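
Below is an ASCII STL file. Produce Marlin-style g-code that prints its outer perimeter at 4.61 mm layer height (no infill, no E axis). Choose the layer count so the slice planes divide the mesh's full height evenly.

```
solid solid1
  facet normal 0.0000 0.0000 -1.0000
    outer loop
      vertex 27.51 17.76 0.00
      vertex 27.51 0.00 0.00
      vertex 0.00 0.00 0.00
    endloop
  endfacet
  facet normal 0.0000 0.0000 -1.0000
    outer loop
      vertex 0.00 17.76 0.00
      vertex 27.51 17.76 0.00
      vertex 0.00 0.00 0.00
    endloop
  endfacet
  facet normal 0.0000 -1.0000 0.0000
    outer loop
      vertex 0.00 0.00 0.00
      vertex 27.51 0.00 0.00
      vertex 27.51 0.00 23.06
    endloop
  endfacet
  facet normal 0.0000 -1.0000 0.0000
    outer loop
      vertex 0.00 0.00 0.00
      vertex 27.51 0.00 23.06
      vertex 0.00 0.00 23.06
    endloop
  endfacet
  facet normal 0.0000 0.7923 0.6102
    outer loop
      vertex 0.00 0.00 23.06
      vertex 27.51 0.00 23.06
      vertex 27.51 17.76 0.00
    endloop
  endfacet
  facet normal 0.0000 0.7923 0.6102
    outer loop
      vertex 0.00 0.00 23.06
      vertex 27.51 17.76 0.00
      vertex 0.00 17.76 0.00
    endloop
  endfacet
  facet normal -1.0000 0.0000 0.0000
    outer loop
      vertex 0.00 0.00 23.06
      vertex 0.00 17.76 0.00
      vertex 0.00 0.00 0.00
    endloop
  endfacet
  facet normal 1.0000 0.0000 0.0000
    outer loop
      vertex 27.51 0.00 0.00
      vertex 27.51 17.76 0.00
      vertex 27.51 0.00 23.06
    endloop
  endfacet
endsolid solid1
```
; perimeter-only toolpath
G21 ; units = mm
G90 ; absolute positioning
G28 ; home
; layer 1
G0 Z4.61
G0 X0.00 Y0.00
G1 X27.51 Y0.00
G1 X27.51 Y14.21
G1 X0.00 Y14.21
G1 X0.00 Y0.00
; layer 2
G0 Z9.22
G0 X0.00 Y0.00
G1 X27.51 Y0.00
G1 X27.51 Y10.66
G1 X0.00 Y10.66
G1 X0.00 Y0.00
; layer 3
G0 Z13.84
G0 X0.00 Y0.00
G1 X27.51 Y0.00
G1 X27.51 Y7.10
G1 X0.00 Y7.10
G1 X0.00 Y0.00
; layer 4
G0 Z18.45
G0 X0.00 Y0.00
G1 X27.51 Y0.00
G1 X27.51 Y3.55
G1 X0.00 Y3.55
G1 X0.00 Y0.00
M2 ; end

The solid is a wedge (ramp): 27.5 × 17.8 mm base, rising to 23.1 mm along the y=0 edge and sloping linearly to z=0 at y=17.8. Slicing at Δz = 4.61 mm — 5 equal slices spanning the solid's height, so layer i sits at z = i·h/5 — gives 4 non-empty perimeters. Each is a 4-segment closed polygon; G0 lifts to the layer z and rapids to the start vertex, then G1 traces the edges. The cross-section shrinks linearly with z (the slice at the apex is degenerate and omitted).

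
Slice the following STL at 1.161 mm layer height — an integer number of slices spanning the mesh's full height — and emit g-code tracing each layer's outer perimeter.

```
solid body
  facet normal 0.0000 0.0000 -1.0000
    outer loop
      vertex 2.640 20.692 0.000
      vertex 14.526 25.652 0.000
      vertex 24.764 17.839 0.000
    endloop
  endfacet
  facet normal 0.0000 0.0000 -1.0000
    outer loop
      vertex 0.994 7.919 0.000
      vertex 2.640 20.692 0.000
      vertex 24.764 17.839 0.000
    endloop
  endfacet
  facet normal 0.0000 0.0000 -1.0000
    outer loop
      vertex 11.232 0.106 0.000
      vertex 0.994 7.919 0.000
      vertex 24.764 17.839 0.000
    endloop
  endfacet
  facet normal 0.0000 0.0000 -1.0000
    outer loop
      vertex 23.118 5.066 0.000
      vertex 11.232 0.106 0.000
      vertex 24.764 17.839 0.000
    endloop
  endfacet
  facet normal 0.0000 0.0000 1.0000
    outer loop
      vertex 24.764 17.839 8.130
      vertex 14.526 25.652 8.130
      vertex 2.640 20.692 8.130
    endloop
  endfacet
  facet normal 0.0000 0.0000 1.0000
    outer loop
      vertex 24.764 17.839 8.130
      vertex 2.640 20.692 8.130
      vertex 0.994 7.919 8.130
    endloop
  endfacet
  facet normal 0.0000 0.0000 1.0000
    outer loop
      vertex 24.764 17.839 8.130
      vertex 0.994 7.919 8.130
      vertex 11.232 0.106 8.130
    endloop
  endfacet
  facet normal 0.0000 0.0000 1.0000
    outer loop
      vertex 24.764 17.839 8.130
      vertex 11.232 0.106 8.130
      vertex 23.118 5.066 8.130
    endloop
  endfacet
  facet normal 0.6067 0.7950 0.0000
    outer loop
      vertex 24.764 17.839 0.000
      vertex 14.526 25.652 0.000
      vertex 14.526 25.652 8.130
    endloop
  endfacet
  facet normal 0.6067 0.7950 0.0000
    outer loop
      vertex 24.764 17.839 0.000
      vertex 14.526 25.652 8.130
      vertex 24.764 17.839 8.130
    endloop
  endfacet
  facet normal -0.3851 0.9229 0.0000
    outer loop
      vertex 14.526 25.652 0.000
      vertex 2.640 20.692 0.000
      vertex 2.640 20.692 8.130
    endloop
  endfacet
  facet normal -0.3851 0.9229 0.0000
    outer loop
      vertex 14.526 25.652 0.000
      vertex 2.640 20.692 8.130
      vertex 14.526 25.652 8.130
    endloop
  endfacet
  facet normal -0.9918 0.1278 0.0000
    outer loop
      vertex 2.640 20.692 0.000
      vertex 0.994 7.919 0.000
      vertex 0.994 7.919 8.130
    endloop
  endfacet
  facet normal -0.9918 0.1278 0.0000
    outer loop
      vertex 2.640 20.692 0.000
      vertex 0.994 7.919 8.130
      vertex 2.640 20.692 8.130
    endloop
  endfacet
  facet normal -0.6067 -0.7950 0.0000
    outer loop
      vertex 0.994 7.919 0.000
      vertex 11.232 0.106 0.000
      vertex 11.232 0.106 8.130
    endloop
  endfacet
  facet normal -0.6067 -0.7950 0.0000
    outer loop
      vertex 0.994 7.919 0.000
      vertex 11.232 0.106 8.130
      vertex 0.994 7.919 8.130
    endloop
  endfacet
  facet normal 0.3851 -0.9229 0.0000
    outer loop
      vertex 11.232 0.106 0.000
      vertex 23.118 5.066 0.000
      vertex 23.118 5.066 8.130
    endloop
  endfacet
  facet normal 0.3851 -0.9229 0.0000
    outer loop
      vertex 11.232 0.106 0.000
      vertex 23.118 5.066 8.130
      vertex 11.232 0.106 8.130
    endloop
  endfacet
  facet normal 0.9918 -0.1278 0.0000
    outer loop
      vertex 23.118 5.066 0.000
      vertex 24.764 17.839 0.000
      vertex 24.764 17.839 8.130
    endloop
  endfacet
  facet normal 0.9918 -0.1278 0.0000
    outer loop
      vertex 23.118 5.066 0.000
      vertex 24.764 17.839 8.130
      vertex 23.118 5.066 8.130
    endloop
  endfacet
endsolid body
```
; perimeter-only toolpath
G21 ; units = mm
G90 ; absolute positioning
G28 ; home
; layer 1
G0 Z1.161
G0 X24.764 Y17.839
G1 X14.526 Y25.652
G1 X2.640 Y20.692
G1 X0.994 Y7.919
G1 X11.232 Y0.106
G1 X23.118 Y5.066
G1 X24.764 Y17.839
; layer 2
G0 Z2.323
G0 X24.764 Y17.839
G1 X14.526 Y25.652
G1 X2.640 Y20.692
G1 X0.994 Y7.919
G1 X11.232 Y0.106
G1 X23.118 Y5.066
G1 X24.764 Y17.839
; layer 3
G0 Z3.484
G0 X24.764 Y17.839
G1 X14.526 Y25.652
G1 X2.640 Y20.692
G1 X0.994 Y7.919
G1 X11.232 Y0.106
G1 X23.118 Y5.066
G1 X24.764 Y17.839
; layer 4
G0 Z4.646
G0 X24.764 Y17.839
G1 X14.526 Y25.652
G1 X2.640 Y20.692
G1 X0.994 Y7.919
G1 X11.232 Y0.106
G1 X23.118 Y5.066
G1 X24.764 Y17.839
; layer 5
G0 Z5.807
G0 X24.764 Y17.839
G1 X14.526 Y25.652
G1 X2.640 Y20.692
G1 X0.994 Y7.919
G1 X11.232 Y0.106
G1 X23.118 Y5.066
G1 X24.764 Y17.839
; layer 6
G0 Z6.969
G0 X24.764 Y17.839
G1 X14.526 Y25.652
G1 X2.640 Y20.692
G1 X0.994 Y7.919
G1 X11.232 Y0.106
G1 X23.118 Y5.066
G1 X24.764 Y17.839
; layer 7
G0 Z8.130
G0 X24.764 Y17.839
G1 X14.526 Y25.652
G1 X2.640 Y20.692
G1 X0.994 Y7.919
G1 X11.232 Y0.106
G1 X23.118 Y5.066
G1 X24.764 Y17.839
M2 ; end

The solid is a regular 6-sided prism (a cylinder approximated with 6 flat sides), circumscribed radius ≈ 12.9 mm, height ≈ 8.13 mm. Slicing at Δz = 1.161 mm — 7 equal slices spanning the solid's height, so layer i sits at z = i·h/7 — gives 7 non-empty perimeters. Each is a 6-segment closed polygon; G0 lifts to the layer z and rapids to the start vertex, then G1 traces the edges.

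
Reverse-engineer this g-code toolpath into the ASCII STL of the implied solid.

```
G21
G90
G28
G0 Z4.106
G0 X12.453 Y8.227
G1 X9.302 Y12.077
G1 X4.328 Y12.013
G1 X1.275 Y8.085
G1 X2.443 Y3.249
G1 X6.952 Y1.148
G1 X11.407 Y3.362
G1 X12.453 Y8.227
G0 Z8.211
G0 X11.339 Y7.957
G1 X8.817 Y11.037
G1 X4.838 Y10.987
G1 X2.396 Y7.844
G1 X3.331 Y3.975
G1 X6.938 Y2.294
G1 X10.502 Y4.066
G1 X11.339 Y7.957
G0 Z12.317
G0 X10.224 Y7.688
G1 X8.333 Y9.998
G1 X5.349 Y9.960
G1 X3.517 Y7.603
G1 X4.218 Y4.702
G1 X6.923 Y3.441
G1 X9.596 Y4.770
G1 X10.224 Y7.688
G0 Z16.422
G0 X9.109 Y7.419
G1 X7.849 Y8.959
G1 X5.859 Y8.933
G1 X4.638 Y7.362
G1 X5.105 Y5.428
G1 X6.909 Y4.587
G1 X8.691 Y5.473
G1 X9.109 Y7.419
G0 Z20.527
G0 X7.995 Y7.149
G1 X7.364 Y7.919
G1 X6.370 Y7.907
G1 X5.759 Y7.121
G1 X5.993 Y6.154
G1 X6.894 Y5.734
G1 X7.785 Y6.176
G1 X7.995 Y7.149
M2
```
solid part
  facet normal 0.0000 0.0000 -1.0000
    outer loop
      vertex 3.817 13.040 0.000
      vertex 9.786 13.116 0.000
      vertex 13.568 8.496 0.000
    endloop
  endfacet
  facet normal 0.0000 0.0000 -1.0000
    outer loop
      vertex 0.154 8.326 0.000
      vertex 3.817 13.040 0.000
      vertex 13.568 8.496 0.000
    endloop
  endfacet
  facet normal 0.0000 0.0000 -1.0000
    outer loop
      vertex 1.556 2.523 0.000
      vertex 0.154 8.326 0.000
      vertex 13.568 8.496 0.000
    endloop
  endfacet
  facet normal 0.0000 0.0000 -1.0000
    outer loop
      vertex 6.967 0.001 0.000
      vertex 1.556 2.523 0.000
      vertex 13.568 8.496 0.000
    endloop
  endfacet
  facet normal 0.0000 0.0000 -1.0000
    outer loop
      vertex 12.313 2.659 0.000
      vertex 6.967 0.001 0.000
      vertex 13.568 8.496 0.000
    endloop
  endfacet
  facet normal 0.7504 0.6143 0.2440
    outer loop
      vertex 13.568 8.496 0.000
      vertex 9.786 13.116 0.000
      vertex 6.880 6.880 24.633
    endloop
  endfacet
  facet normal -0.0123 0.9697 0.2440
    outer loop
      vertex 9.786 13.116 0.000
      vertex 3.817 13.040 0.000
      vertex 6.880 6.880 24.633
    endloop
  endfacet
  facet normal -0.7658 0.5950 0.2440
    outer loop
      vertex 3.817 13.040 0.000
      vertex 0.154 8.326 0.000
      vertex 6.880 6.880 24.633
    endloop
  endfacet
  facet normal -0.9426 -0.2277 0.2440
    outer loop
      vertex 0.154 8.326 0.000
      vertex 1.556 2.523 0.000
      vertex 6.880 6.880 24.633
    endloop
  endfacet
  facet normal -0.4097 -0.8790 0.2440
    outer loop
      vertex 1.556 2.523 0.000
      vertex 6.967 0.001 0.000
      vertex 6.880 6.880 24.633
    endloop
  endfacet
  facet normal 0.4317 -0.8684 0.2440
    outer loop
      vertex 6.967 0.001 0.000
      vertex 12.313 2.659 0.000
      vertex 6.880 6.880 24.633
    endloop
  endfacet
  facet normal 0.9481 -0.2038 0.2440
    outer loop
      vertex 12.313 2.659 0.000
      vertex 13.568 8.496 0.000
      vertex 6.880 6.880 24.633
    endloop
  endfacet
endsolid part

The G0 Z moves step by Δz≈4.106 mm. The G1 loops shrink linearly with z, so the solid tapers from its base footprint up to z≈24.6. Closing with a flat bottom cap and the tapered top and triangulating gives 12 facets — a regular 7-sided pyramid, base circumscribed radius ≈ 6.88 mm, apex at z ≈ 24.6 mm.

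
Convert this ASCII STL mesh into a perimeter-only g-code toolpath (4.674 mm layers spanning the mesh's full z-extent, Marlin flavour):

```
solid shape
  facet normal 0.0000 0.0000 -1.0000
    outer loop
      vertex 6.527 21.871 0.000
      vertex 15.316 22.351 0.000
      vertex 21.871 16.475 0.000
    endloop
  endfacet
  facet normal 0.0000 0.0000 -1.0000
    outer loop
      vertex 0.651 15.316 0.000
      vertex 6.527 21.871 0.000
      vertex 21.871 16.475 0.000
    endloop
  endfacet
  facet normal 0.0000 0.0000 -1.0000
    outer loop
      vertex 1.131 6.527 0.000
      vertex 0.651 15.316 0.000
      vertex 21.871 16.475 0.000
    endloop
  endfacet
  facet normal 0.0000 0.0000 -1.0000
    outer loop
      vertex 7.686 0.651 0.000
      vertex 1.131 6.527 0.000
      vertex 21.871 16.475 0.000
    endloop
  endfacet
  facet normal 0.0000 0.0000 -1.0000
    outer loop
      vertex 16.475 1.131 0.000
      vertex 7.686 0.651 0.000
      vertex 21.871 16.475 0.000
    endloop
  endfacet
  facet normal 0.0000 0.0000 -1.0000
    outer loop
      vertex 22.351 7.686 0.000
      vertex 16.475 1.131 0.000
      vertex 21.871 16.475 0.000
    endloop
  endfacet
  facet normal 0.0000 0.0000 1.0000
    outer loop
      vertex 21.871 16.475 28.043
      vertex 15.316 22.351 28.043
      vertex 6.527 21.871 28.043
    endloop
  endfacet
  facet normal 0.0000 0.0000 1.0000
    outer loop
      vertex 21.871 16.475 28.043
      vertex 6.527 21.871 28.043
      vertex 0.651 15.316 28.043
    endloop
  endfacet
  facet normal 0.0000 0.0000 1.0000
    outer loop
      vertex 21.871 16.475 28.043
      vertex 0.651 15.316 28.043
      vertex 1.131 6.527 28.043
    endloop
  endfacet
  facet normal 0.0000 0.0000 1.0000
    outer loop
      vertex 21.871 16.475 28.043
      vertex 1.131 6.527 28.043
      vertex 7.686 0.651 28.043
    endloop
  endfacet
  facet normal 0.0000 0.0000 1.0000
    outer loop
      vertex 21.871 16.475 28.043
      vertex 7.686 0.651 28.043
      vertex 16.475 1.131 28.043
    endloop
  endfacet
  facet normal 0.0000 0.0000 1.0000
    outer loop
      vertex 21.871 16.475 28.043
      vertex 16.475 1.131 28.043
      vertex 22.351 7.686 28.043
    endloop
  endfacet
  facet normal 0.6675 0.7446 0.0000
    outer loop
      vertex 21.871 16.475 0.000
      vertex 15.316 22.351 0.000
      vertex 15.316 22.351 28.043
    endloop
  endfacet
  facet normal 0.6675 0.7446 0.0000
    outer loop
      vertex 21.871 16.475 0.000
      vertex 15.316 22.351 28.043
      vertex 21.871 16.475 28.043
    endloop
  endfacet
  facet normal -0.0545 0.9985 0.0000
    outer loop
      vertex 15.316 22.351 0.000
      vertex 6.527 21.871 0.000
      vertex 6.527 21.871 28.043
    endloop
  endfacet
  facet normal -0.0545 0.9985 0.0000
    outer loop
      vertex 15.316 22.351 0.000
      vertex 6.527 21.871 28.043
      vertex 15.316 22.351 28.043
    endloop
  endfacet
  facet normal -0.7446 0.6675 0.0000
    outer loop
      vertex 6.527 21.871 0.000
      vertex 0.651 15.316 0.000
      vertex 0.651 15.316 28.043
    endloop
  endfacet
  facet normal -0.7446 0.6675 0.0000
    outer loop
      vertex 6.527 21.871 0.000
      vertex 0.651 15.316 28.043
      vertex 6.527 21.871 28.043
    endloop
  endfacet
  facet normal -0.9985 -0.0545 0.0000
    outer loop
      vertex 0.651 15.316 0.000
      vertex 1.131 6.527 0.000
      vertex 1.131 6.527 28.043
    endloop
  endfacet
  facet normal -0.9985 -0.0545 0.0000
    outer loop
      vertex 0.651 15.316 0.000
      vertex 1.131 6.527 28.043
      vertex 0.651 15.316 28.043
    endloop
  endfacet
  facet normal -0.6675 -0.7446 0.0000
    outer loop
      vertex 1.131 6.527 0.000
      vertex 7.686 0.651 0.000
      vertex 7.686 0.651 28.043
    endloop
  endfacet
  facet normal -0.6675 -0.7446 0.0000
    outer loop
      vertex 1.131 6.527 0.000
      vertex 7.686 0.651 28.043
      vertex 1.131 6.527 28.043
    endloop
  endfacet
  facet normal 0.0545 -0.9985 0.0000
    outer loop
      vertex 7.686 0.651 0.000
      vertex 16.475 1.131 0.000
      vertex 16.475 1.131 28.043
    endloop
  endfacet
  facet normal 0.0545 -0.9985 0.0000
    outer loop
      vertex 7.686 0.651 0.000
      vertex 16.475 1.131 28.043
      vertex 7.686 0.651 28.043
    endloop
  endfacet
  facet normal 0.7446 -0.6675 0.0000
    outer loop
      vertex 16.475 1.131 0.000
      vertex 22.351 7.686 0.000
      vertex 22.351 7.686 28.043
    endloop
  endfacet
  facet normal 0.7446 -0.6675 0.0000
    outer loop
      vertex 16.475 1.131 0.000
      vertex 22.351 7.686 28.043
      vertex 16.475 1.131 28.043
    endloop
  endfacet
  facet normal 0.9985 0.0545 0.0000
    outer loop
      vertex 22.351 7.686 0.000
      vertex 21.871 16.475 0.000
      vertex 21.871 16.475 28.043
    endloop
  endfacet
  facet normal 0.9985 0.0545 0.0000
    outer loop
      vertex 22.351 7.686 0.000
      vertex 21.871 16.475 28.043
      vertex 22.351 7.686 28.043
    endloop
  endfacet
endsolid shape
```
; perimeter-only toolpath
G21 ; units = mm
G90 ; absolute positioning
G28 ; home
; layer 1
G0 Z4.674
G0 X21.871 Y16.475
G1 X15.316 Y22.351
G1 X6.527 Y21.871
G1 X0.651 Y15.316
G1 X1.131 Y6.527
G1 X7.686 Y0.651
G1 X16.475 Y1.131
G1 X22.351 Y7.686
G1 X21.871 Y16.475
; layer 2
G0 Z9.348
G0 X21.871 Y16.475
G1 X15.316 Y22.351
G1 X6.527 Y21.871
G1 X0.651 Y15.316
G1 X1.131 Y6.527
G1 X7.686 Y0.651
G1 X16.475 Y1.131
G1 X22.351 Y7.686
G1 X21.871 Y16.475
; layer 3
G0 Z14.021
G0 X21.871 Y16.475
G1 X15.316 Y22.351
G1 X6.527 Y21.871
G1 X0.651 Y15.316
G1 X1.131 Y6.527
G1 X7.686 Y0.651
G1 X16.475 Y1.131
G1 X22.351 Y7.686
G1 X21.871 Y16.475
; layer 4
G0 Z18.695
G0 X21.871 Y16.475
G1 X15.316 Y22.351
G1 X6.527 Y21.871
G1 X0.651 Y15.316
G1 X1.131 Y6.527
G1 X7.686 Y0.651
G1 X16.475 Y1.131
G1 X22.351 Y7.686
G1 X21.871 Y16.475
; layer 5
G0 Z23.369
G0 X21.871 Y16.475
G1 X15.316 Y22.351
G1 X6.527 Y21.871
G1 X0.651 Y15.316
G1 X1.131 Y6.527
G1 X7.686 Y0.651
G1 X16.475 Y1.131
G1 X22.351 Y7.686
G1 X21.871 Y16.475
; layer 6
G0 Z28.043
G0 X21.871 Y16.475
G1 X15.316 Y22.351
G1 X6.527 Y21.871
G1 X0.651 Y15.316
G1 X1.131 Y6.527
G1 X7.686 Y0.651
G1 X16.475 Y1.131
G1 X22.351 Y7.686
G1 X21.871 Y16.475
M2 ; end

The solid is a regular 8-sided prism (a cylinder approximated with 8 flat sides), circumscribed radius ≈ 11.5 mm, height ≈ 28 mm. Slicing at Δz = 4.674 mm — 6 equal slices spanning the solid's height, so layer i sits at z = i·h/6 — gives 6 non-empty perimeters. Each is a 8-segment closed polygon; G0 lifts to the layer z and rapids to the start vertex, then G1 traces the edges.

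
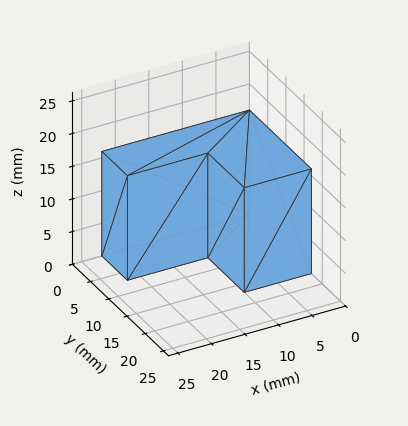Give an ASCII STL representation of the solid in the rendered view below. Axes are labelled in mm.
Reading the render: the shape is an L-shaped prism: outer 22 × 17 mm, arm thicknesses ≈ 7 mm (horizontal) and 10 mm (vertical), extruded 16 mm in z (dimensions read to the nearest mm from the axis ticks). For the STL, each face is triangulated and given an outward normal.

solid part
  facet normal 0.0000 0.0000 -1.0000
    outer loop
      vertex 22.000 7.000 0.000
      vertex 22.000 0.000 0.000
      vertex 0.000 0.000 0.000
    endloop
  endfacet
  facet normal 0.0000 0.0000 -1.0000
    outer loop
      vertex 10.000 7.000 0.000
      vertex 22.000 7.000 0.000
      vertex 0.000 0.000 0.000
    endloop
  endfacet
  facet normal 0.0000 0.0000 -1.0000
    outer loop
      vertex 10.000 17.000 0.000
      vertex 10.000 7.000 0.000
      vertex 0.000 0.000 0.000
    endloop
  endfacet
  facet normal 0.0000 0.0000 -1.0000
    outer loop
      vertex 0.000 17.000 0.000
      vertex 10.000 17.000 0.000
      vertex 0.000 0.000 0.000
    endloop
  endfacet
  facet normal 0.0000 0.0000 1.0000
    outer loop
      vertex 0.000 0.000 16.000
      vertex 22.000 0.000 16.000
      vertex 22.000 7.000 16.000
    endloop
  endfacet
  facet normal 0.0000 0.0000 1.0000
    outer loop
      vertex 0.000 0.000 16.000
      vertex 22.000 7.000 16.000
      vertex 10.000 7.000 16.000
    endloop
  endfacet
  facet normal 0.0000 0.0000 1.0000
    outer loop
      vertex 0.000 0.000 16.000
      vertex 10.000 7.000 16.000
      vertex 10.000 17.000 16.000
    endloop
  endfacet
  facet normal 0.0000 0.0000 1.0000
    outer loop
      vertex 0.000 0.000 16.000
      vertex 10.000 17.000 16.000
      vertex 0.000 17.000 16.000
    endloop
  endfacet
  facet normal 0.0000 -1.0000 0.0000
    outer loop
      vertex 0.000 0.000 0.000
      vertex 22.000 0.000 0.000
      vertex 22.000 0.000 16.000
    endloop
  endfacet
  facet normal 0.0000 -1.0000 0.0000
    outer loop
      vertex 0.000 0.000 0.000
      vertex 22.000 0.000 16.000
      vertex 0.000 0.000 16.000
    endloop
  endfacet
  facet normal 1.0000 0.0000 0.0000
    outer loop
      vertex 22.000 0.000 0.000
      vertex 22.000 7.000 0.000
      vertex 22.000 7.000 16.000
    endloop
  endfacet
  facet normal 1.0000 0.0000 0.0000
    outer loop
      vertex 22.000 0.000 0.000
      vertex 22.000 7.000 16.000
      vertex 22.000 0.000 16.000
    endloop
  endfacet
  facet normal 0.0000 1.0000 0.0000
    outer loop
      vertex 22.000 7.000 0.000
      vertex 10.000 7.000 0.000
      vertex 10.000 7.000 16.000
    endloop
  endfacet
  facet normal 0.0000 1.0000 0.0000
    outer loop
      vertex 22.000 7.000 0.000
      vertex 10.000 7.000 16.000
      vertex 22.000 7.000 16.000
    endloop
  endfacet
  facet normal 1.0000 0.0000 0.0000
    outer loop
      vertex 10.000 7.000 0.000
      vertex 10.000 17.000 0.000
      vertex 10.000 17.000 16.000
    endloop
  endfacet
  facet normal 1.0000 0.0000 0.0000
    outer loop
      vertex 10.000 7.000 0.000
      vertex 10.000 17.000 16.000
      vertex 10.000 7.000 16.000
    endloop
  endfacet
  facet normal 0.0000 1.0000 0.0000
    outer loop
      vertex 10.000 17.000 0.000
      vertex 0.000 17.000 0.000
      vertex 0.000 17.000 16.000
    endloop
  endfacet
  facet normal 0.0000 1.0000 0.0000
    outer loop
      vertex 10.000 17.000 0.000
      vertex 0.000 17.000 16.000
      vertex 10.000 17.000 16.000
    endloop
  endfacet
  facet normal -1.0000 0.0000 0.0000
    outer loop
      vertex 0.000 17.000 0.000
      vertex 0.000 0.000 0.000
      vertex 0.000 0.000 16.000
    endloop
  endfacet
  facet normal -1.0000 0.0000 0.0000
    outer loop
      vertex 0.000 17.000 0.000
      vertex 0.000 0.000 16.000
      vertex 0.000 17.000 16.000
    endloop
  endfacet
endsolid part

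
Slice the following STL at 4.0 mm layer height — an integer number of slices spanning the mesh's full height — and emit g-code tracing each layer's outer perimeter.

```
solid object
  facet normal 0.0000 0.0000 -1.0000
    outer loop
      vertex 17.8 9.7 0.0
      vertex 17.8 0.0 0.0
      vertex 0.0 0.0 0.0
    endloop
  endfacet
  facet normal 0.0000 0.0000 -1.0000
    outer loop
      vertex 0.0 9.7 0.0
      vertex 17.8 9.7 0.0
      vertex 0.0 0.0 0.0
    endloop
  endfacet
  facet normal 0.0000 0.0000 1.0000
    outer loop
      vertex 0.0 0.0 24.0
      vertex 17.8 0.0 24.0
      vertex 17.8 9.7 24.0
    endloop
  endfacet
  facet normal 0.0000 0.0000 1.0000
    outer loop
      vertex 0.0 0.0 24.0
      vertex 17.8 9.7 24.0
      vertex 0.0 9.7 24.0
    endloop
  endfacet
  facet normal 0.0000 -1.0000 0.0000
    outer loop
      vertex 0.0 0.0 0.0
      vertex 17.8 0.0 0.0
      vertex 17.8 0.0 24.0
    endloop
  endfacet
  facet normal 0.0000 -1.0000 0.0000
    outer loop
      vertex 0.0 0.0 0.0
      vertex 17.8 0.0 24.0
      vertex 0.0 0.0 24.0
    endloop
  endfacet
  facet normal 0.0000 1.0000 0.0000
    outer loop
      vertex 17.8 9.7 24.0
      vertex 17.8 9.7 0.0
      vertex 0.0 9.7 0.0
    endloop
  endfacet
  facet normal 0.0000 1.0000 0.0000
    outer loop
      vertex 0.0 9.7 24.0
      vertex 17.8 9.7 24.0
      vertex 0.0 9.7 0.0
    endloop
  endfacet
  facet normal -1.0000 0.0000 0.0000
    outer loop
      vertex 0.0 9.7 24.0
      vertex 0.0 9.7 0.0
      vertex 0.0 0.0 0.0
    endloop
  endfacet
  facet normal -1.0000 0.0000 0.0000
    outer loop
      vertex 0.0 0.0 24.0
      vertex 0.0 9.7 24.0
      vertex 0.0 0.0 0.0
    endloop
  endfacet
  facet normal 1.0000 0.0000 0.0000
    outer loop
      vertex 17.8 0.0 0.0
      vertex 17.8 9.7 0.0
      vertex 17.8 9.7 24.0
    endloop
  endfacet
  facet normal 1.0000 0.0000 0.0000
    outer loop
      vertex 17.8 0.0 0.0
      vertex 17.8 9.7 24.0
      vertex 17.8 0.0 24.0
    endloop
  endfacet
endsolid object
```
; perimeter-only toolpath
G21 ; units = mm
G90 ; absolute positioning
G28 ; home
; layer 1
G0 Z4.0
G0 X0.0 Y0.0
G1 X17.8 Y0.0
G1 X17.8 Y9.7
G1 X0.0 Y9.7
G1 X0.0 Y0.0
; layer 2
G0 Z8.0
G0 X0.0 Y0.0
G1 X17.8 Y0.0
G1 X17.8 Y9.7
G1 X0.0 Y9.7
G1 X0.0 Y0.0
; layer 3
G0 Z12.0
G0 X0.0 Y0.0
G1 X17.8 Y0.0
G1 X17.8 Y9.7
G1 X0.0 Y9.7
G1 X0.0 Y0.0
; layer 4
G0 Z16.0
G0 X0.0 Y0.0
G1 X17.8 Y0.0
G1 X17.8 Y9.7
G1 X0.0 Y9.7
G1 X0.0 Y0.0
; layer 5
G0 Z20.0
G0 X0.0 Y0.0
G1 X17.8 Y0.0
G1 X17.8 Y9.7
G1 X0.0 Y9.7
G1 X0.0 Y0.0
; layer 6
G0 Z24.0
G0 X0.0 Y0.0
G1 X17.8 Y0.0
G1 X17.8 Y9.7
G1 X0.0 Y9.7
G1 X0.0 Y0.0
M2 ; end

The solid is a rectangular box, roughly 17.8 × 9.7 mm footprint and 24 mm tall. Slicing at Δz = 4.0 mm — 6 equal slices spanning the solid's height, so layer i sits at z = i·h/6 — gives 6 non-empty perimeters. Each is a 4-segment closed polygon; G0 lifts to the layer z and rapids to the start vertex, then G1 traces the edges.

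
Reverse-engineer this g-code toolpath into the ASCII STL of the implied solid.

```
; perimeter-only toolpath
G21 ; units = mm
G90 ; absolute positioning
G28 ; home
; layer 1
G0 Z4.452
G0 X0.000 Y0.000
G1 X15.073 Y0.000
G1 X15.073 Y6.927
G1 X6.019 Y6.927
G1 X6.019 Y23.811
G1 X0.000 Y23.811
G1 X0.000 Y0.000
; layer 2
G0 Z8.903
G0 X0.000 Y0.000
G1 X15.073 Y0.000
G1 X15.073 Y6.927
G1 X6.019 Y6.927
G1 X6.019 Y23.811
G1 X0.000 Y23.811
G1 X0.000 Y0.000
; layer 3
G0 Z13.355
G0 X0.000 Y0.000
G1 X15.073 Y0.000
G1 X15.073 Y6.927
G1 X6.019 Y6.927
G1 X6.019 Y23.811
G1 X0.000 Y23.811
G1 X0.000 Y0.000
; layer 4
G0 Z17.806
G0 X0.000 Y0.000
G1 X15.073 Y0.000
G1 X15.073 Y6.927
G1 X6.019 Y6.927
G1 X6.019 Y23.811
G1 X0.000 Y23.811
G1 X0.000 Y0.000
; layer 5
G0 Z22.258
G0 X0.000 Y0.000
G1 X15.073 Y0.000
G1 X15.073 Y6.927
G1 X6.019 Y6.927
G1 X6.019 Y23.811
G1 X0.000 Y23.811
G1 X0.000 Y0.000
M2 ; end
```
solid part
  facet normal 0.0000 0.0000 -1.0000
    outer loop
      vertex 15.073 6.927 0.000
      vertex 15.073 0.000 0.000
      vertex 0.000 0.000 0.000
    endloop
  endfacet
  facet normal 0.0000 0.0000 -1.0000
    outer loop
      vertex 6.019 6.927 0.000
      vertex 15.073 6.927 0.000
      vertex 0.000 0.000 0.000
    endloop
  endfacet
  facet normal 0.0000 0.0000 -1.0000
    outer loop
      vertex 6.019 23.811 0.000
      vertex 6.019 6.927 0.000
      vertex 0.000 0.000 0.000
    endloop
  endfacet
  facet normal 0.0000 0.0000 -1.0000
    outer loop
      vertex 0.000 23.811 0.000
      vertex 6.019 23.811 0.000
      vertex 0.000 0.000 0.000
    endloop
  endfacet
  facet normal 0.0000 0.0000 1.0000
    outer loop
      vertex 0.000 0.000 22.258
      vertex 15.073 0.000 22.258
      vertex 15.073 6.927 22.258
    endloop
  endfacet
  facet normal 0.0000 0.0000 1.0000
    outer loop
      vertex 0.000 0.000 22.258
      vertex 15.073 6.927 22.258
      vertex 6.019 6.927 22.258
    endloop
  endfacet
  facet normal 0.0000 0.0000 1.0000
    outer loop
      vertex 0.000 0.000 22.258
      vertex 6.019 6.927 22.258
      vertex 6.019 23.811 22.258
    endloop
  endfacet
  facet normal 0.0000 0.0000 1.0000
    outer loop
      vertex 0.000 0.000 22.258
      vertex 6.019 23.811 22.258
      vertex 0.000 23.811 22.258
    endloop
  endfacet
  facet normal 0.0000 -1.0000 0.0000
    outer loop
      vertex 0.000 0.000 0.000
      vertex 15.073 0.000 0.000
      vertex 15.073 0.000 22.258
    endloop
  endfacet
  facet normal 0.0000 -1.0000 0.0000
    outer loop
      vertex 0.000 0.000 0.000
      vertex 15.073 0.000 22.258
      vertex 0.000 0.000 22.258
    endloop
  endfacet
  facet normal 1.0000 0.0000 0.0000
    outer loop
      vertex 15.073 0.000 0.000
      vertex 15.073 6.927 0.000
      vertex 15.073 6.927 22.258
    endloop
  endfacet
  facet normal 1.0000 0.0000 0.0000
    outer loop
      vertex 15.073 0.000 0.000
      vertex 15.073 6.927 22.258
      vertex 15.073 0.000 22.258
    endloop
  endfacet
  facet normal 0.0000 1.0000 0.0000
    outer loop
      vertex 15.073 6.927 0.000
      vertex 6.019 6.927 0.000
      vertex 6.019 6.927 22.258
    endloop
  endfacet
  facet normal 0.0000 1.0000 0.0000
    outer loop
      vertex 15.073 6.927 0.000
      vertex 6.019 6.927 22.258
      vertex 15.073 6.927 22.258
    endloop
  endfacet
  facet normal 1.0000 0.0000 0.0000
    outer loop
      vertex 6.019 6.927 0.000
      vertex 6.019 23.811 0.000
      vertex 6.019 23.811 22.258
    endloop
  endfacet
  facet normal 1.0000 0.0000 0.0000
    outer loop
      vertex 6.019 6.927 0.000
      vertex 6.019 23.811 22.258
      vertex 6.019 6.927 22.258
    endloop
  endfacet
  facet normal 0.0000 1.0000 0.0000
    outer loop
      vertex 6.019 23.811 0.000
      vertex 0.000 23.811 0.000
      vertex 0.000 23.811 22.258
    endloop
  endfacet
  facet normal 0.0000 1.0000 0.0000
    outer loop
      vertex 6.019 23.811 0.000
      vertex 0.000 23.811 22.258
      vertex 6.019 23.811 22.258
    endloop
  endfacet
  facet normal -1.0000 0.0000 0.0000
    outer loop
      vertex 0.000 23.811 0.000
      vertex 0.000 0.000 0.000
      vertex 0.000 0.000 22.258
    endloop
  endfacet
  facet normal -1.0000 0.0000 0.0000
    outer loop
      vertex 0.000 23.811 0.000
      vertex 0.000 0.000 22.258
      vertex 0.000 23.811 22.258
    endloop
  endfacet
endsolid part

The G0 Z moves step by Δz≈4.452 mm. Every layer's G1 loop is the same polygon, so the solid is a straight extrusion of it from z=0 to z≈22.3. Closing with flat bottom and top caps and triangulating gives 20 facets — an L-shaped prism: outer 15.1 × 23.8 mm, arm thicknesses ≈ 6.93 mm (horizontal) and 6.02 mm (vertical), extruded 22.3 mm in z.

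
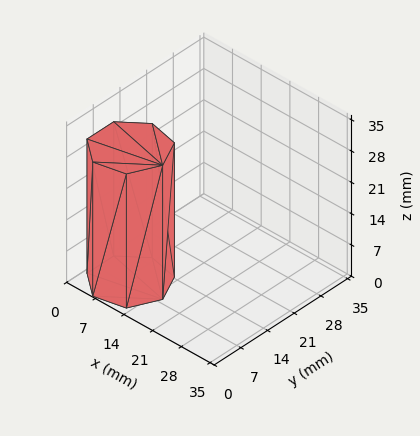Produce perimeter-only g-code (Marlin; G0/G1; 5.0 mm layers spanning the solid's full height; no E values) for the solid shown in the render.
Reading the render: the shape is a regular 7-sided prism (a cylinder approximated with 7 flat sides), circumscribed radius ≈ 8 mm, height ≈ 30 mm (dimensions read to the nearest mm from the axis ticks). For the g-code, the solid's height is divided into equal slices at the stated Δz and each level perimeter traced with G1 moves after a G0 lift.

; perimeter-only toolpath
G21 ; units = mm
G90 ; absolute positioning
G28 ; home
; layer 1
G0 Z5.0
G0 X16.0 Y8.0
G1 X13.0 Y14.3
G1 X6.2 Y15.8
G1 X0.8 Y11.5
G1 X0.8 Y4.5
G1 X6.2 Y0.2
G1 X13.0 Y1.7
G1 X16.0 Y8.0
; layer 2
G0 Z10.0
G0 X16.0 Y8.0
G1 X13.0 Y14.3
G1 X6.2 Y15.8
G1 X0.8 Y11.5
G1 X0.8 Y4.5
G1 X6.2 Y0.2
G1 X13.0 Y1.7
G1 X16.0 Y8.0
; layer 3
G0 Z15.0
G0 X16.0 Y8.0
G1 X13.0 Y14.3
G1 X6.2 Y15.8
G1 X0.8 Y11.5
G1 X0.8 Y4.5
G1 X6.2 Y0.2
G1 X13.0 Y1.7
G1 X16.0 Y8.0
; layer 4
G0 Z20.0
G0 X16.0 Y8.0
G1 X13.0 Y14.3
G1 X6.2 Y15.8
G1 X0.8 Y11.5
G1 X0.8 Y4.5
G1 X6.2 Y0.2
G1 X13.0 Y1.7
G1 X16.0 Y8.0
; layer 5
G0 Z25.0
G0 X16.0 Y8.0
G1 X13.0 Y14.3
G1 X6.2 Y15.8
G1 X0.8 Y11.5
G1 X0.8 Y4.5
G1 X6.2 Y0.2
G1 X13.0 Y1.7
G1 X16.0 Y8.0
; layer 6
G0 Z30.0
G0 X16.0 Y8.0
G1 X13.0 Y14.3
G1 X6.2 Y15.8
G1 X0.8 Y11.5
G1 X0.8 Y4.5
G1 X6.2 Y0.2
G1 X13.0 Y1.7
G1 X16.0 Y8.0
M2 ; end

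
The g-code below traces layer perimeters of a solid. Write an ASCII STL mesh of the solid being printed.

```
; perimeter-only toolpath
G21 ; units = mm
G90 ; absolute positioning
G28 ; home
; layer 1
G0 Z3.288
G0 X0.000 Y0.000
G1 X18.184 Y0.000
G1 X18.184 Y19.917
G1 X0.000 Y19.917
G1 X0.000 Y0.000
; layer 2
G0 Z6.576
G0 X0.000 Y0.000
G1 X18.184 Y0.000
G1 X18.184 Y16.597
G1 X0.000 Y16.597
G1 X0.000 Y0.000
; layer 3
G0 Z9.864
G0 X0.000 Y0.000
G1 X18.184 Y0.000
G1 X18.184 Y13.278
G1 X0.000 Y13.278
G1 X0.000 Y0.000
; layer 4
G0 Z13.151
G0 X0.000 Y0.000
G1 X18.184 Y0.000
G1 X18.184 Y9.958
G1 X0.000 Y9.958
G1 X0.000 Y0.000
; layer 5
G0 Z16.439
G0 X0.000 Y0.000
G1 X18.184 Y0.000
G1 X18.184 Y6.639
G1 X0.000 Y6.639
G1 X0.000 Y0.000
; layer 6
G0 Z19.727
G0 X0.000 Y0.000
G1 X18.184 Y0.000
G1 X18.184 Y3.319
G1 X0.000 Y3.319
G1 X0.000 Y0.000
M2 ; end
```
solid part
  facet normal 0.0000 0.0000 -1.0000
    outer loop
      vertex 18.184 23.236 0.000
      vertex 18.184 0.000 0.000
      vertex 0.000 0.000 0.000
    endloop
  endfacet
  facet normal 0.0000 0.0000 -1.0000
    outer loop
      vertex 0.000 23.236 0.000
      vertex 18.184 23.236 0.000
      vertex 0.000 0.000 0.000
    endloop
  endfacet
  facet normal 0.0000 -1.0000 0.0000
    outer loop
      vertex 0.000 0.000 0.000
      vertex 18.184 0.000 0.000
      vertex 18.184 0.000 23.015
    endloop
  endfacet
  facet normal 0.0000 -1.0000 0.0000
    outer loop
      vertex 0.000 0.000 0.000
      vertex 18.184 0.000 23.015
      vertex 0.000 0.000 23.015
    endloop
  endfacet
  facet normal 0.0000 0.7037 0.7105
    outer loop
      vertex 0.000 0.000 23.015
      vertex 18.184 0.000 23.015
      vertex 18.184 23.236 0.000
    endloop
  endfacet
  facet normal 0.0000 0.7037 0.7105
    outer loop
      vertex 0.000 0.000 23.015
      vertex 18.184 23.236 0.000
      vertex 0.000 23.236 0.000
    endloop
  endfacet
  facet normal -1.0000 0.0000 0.0000
    outer loop
      vertex 0.000 0.000 23.015
      vertex 0.000 23.236 0.000
      vertex 0.000 0.000 0.000
    endloop
  endfacet
  facet normal 1.0000 0.0000 0.0000
    outer loop
      vertex 18.184 0.000 0.000
      vertex 18.184 23.236 0.000
      vertex 18.184 0.000 23.015
    endloop
  endfacet
endsolid part

The G0 Z moves step by Δz≈3.288 mm. The G1 loops shrink linearly with z, so the solid tapers from its base footprint up to z≈23. Closing with a flat bottom cap and the tapered top and triangulating gives 8 facets — a wedge (ramp): 18.2 × 23.2 mm base, rising to 23 mm along the y=0 edge and sloping linearly to z=0 at y=23.2.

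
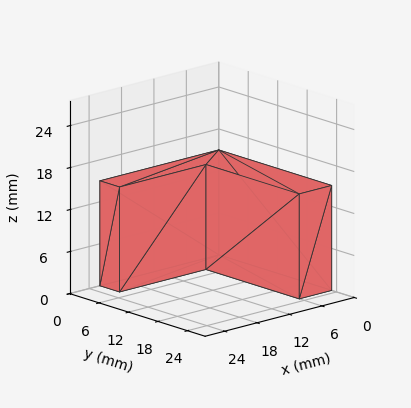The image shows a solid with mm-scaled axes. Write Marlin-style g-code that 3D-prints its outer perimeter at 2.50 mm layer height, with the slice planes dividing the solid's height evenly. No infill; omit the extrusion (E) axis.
Reading the render: the shape is an L-shaped prism: outer 22 × 23 mm, arm thicknesses ≈ 4 mm (horizontal) and 6 mm (vertical), extruded 15 mm in z (dimensions read to the nearest mm from the axis ticks). For the g-code, the solid's height is divided into equal slices at the stated Δz and each level perimeter traced with G1 moves after a G0 lift.

; perimeter-only toolpath
G21 ; units = mm
G90 ; absolute positioning
G28 ; home
; layer 1
G0 Z2.50
G0 X0.00 Y0.00
G1 X22.00 Y0.00
G1 X22.00 Y4.00
G1 X6.00 Y4.00
G1 X6.00 Y23.00
G1 X0.00 Y23.00
G1 X0.00 Y0.00
; layer 2
G0 Z5.00
G0 X0.00 Y0.00
G1 X22.00 Y0.00
G1 X22.00 Y4.00
G1 X6.00 Y4.00
G1 X6.00 Y23.00
G1 X0.00 Y23.00
G1 X0.00 Y0.00
; layer 3
G0 Z7.50
G0 X0.00 Y0.00
G1 X22.00 Y0.00
G1 X22.00 Y4.00
G1 X6.00 Y4.00
G1 X6.00 Y23.00
G1 X0.00 Y23.00
G1 X0.00 Y0.00
; layer 4
G0 Z10.00
G0 X0.00 Y0.00
G1 X22.00 Y0.00
G1 X22.00 Y4.00
G1 X6.00 Y4.00
G1 X6.00 Y23.00
G1 X0.00 Y23.00
G1 X0.00 Y0.00
; layer 5
G0 Z12.50
G0 X0.00 Y0.00
G1 X22.00 Y0.00
G1 X22.00 Y4.00
G1 X6.00 Y4.00
G1 X6.00 Y23.00
G1 X0.00 Y23.00
G1 X0.00 Y0.00
; layer 6
G0 Z15.00
G0 X0.00 Y0.00
G1 X22.00 Y0.00
G1 X22.00 Y4.00
G1 X6.00 Y4.00
G1 X6.00 Y23.00
G1 X0.00 Y23.00
G1 X0.00 Y0.00
M2 ; end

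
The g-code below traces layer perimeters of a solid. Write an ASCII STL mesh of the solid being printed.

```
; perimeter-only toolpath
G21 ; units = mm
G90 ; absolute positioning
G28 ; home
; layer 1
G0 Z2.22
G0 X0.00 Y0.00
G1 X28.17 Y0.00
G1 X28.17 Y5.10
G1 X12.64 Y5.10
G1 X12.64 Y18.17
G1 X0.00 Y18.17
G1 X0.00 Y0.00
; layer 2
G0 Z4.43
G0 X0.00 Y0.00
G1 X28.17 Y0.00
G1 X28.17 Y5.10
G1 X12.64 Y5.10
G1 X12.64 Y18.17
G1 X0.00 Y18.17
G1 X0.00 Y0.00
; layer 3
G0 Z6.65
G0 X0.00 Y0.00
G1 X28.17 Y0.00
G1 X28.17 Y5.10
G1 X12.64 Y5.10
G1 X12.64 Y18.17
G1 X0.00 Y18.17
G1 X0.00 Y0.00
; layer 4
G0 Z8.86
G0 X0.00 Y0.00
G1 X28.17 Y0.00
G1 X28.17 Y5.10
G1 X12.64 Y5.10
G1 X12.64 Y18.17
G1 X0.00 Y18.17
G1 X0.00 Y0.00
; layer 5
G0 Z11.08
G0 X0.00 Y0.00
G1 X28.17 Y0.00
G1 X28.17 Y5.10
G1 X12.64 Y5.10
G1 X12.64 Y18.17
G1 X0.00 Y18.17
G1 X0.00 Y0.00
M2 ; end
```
solid part
  facet normal 0.0000 0.0000 -1.0000
    outer loop
      vertex 28.17 5.10 0.00
      vertex 28.17 0.00 0.00
      vertex 0.00 0.00 0.00
    endloop
  endfacet
  facet normal 0.0000 0.0000 -1.0000
    outer loop
      vertex 12.64 5.10 0.00
      vertex 28.17 5.10 0.00
      vertex 0.00 0.00 0.00
    endloop
  endfacet
  facet normal 0.0000 0.0000 -1.0000
    outer loop
      vertex 12.64 18.17 0.00
      vertex 12.64 5.10 0.00
      vertex 0.00 0.00 0.00
    endloop
  endfacet
  facet normal 0.0000 0.0000 -1.0000
    outer loop
      vertex 0.00 18.17 0.00
      vertex 12.64 18.17 0.00
      vertex 0.00 0.00 0.00
    endloop
  endfacet
  facet normal 0.0000 0.0000 1.0000
    outer loop
      vertex 0.00 0.00 11.08
      vertex 28.17 0.00 11.08
      vertex 28.17 5.10 11.08
    endloop
  endfacet
  facet normal 0.0000 0.0000 1.0000
    outer loop
      vertex 0.00 0.00 11.08
      vertex 28.17 5.10 11.08
      vertex 12.64 5.10 11.08
    endloop
  endfacet
  facet normal 0.0000 0.0000 1.0000
    outer loop
      vertex 0.00 0.00 11.08
      vertex 12.64 5.10 11.08
      vertex 12.64 18.17 11.08
    endloop
  endfacet
  facet normal 0.0000 0.0000 1.0000
    outer loop
      vertex 0.00 0.00 11.08
      vertex 12.64 18.17 11.08
      vertex 0.00 18.17 11.08
    endloop
  endfacet
  facet normal 0.0000 -1.0000 0.0000
    outer loop
      vertex 0.00 0.00 0.00
      vertex 28.17 0.00 0.00
      vertex 28.17 0.00 11.08
    endloop
  endfacet
  facet normal 0.0000 -1.0000 0.0000
    outer loop
      vertex 0.00 0.00 0.00
      vertex 28.17 0.00 11.08
      vertex 0.00 0.00 11.08
    endloop
  endfacet
  facet normal 1.0000 0.0000 0.0000
    outer loop
      vertex 28.17 0.00 0.00
      vertex 28.17 5.10 0.00
      vertex 28.17 5.10 11.08
    endloop
  endfacet
  facet normal 1.0000 0.0000 0.0000
    outer loop
      vertex 28.17 0.00 0.00
      vertex 28.17 5.10 11.08
      vertex 28.17 0.00 11.08
    endloop
  endfacet
  facet normal 0.0000 1.0000 0.0000
    outer loop
      vertex 28.17 5.10 0.00
      vertex 12.64 5.10 0.00
      vertex 12.64 5.10 11.08
    endloop
  endfacet
  facet normal 0.0000 1.0000 0.0000
    outer loop
      vertex 28.17 5.10 0.00
      vertex 12.64 5.10 11.08
      vertex 28.17 5.10 11.08
    endloop
  endfacet
  facet normal 1.0000 0.0000 0.0000
    outer loop
      vertex 12.64 5.10 0.00
      vertex 12.64 18.17 0.00
      vertex 12.64 18.17 11.08
    endloop
  endfacet
  facet normal 1.0000 0.0000 0.0000
    outer loop
      vertex 12.64 5.10 0.00
      vertex 12.64 18.17 11.08
      vertex 12.64 5.10 11.08
    endloop
  endfacet
  facet normal 0.0000 1.0000 0.0000
    outer loop
      vertex 12.64 18.17 0.00
      vertex 0.00 18.17 0.00
      vertex 0.00 18.17 11.08
    endloop
  endfacet
  facet normal 0.0000 1.0000 0.0000
    outer loop
      vertex 12.64 18.17 0.00
      vertex 0.00 18.17 11.08
      vertex 12.64 18.17 11.08
    endloop
  endfacet
  facet normal -1.0000 0.0000 0.0000
    outer loop
      vertex 0.00 18.17 0.00
      vertex 0.00 0.00 0.00
      vertex 0.00 0.00 11.08
    endloop
  endfacet
  facet normal -1.0000 0.0000 0.0000
    outer loop
      vertex 0.00 18.17 0.00
      vertex 0.00 0.00 11.08
      vertex 0.00 18.17 11.08
    endloop
  endfacet
endsolid part

The G0 Z moves step by Δz≈2.22 mm. Every layer's G1 loop is the same polygon, so the solid is a straight extrusion of it from z=0 to z≈11.1. Closing with flat bottom and top caps and triangulating gives 20 facets — an L-shaped prism: outer 28.2 × 18.2 mm, arm thicknesses ≈ 5.1 mm (horizontal) and 12.6 mm (vertical), extruded 11.1 mm in z.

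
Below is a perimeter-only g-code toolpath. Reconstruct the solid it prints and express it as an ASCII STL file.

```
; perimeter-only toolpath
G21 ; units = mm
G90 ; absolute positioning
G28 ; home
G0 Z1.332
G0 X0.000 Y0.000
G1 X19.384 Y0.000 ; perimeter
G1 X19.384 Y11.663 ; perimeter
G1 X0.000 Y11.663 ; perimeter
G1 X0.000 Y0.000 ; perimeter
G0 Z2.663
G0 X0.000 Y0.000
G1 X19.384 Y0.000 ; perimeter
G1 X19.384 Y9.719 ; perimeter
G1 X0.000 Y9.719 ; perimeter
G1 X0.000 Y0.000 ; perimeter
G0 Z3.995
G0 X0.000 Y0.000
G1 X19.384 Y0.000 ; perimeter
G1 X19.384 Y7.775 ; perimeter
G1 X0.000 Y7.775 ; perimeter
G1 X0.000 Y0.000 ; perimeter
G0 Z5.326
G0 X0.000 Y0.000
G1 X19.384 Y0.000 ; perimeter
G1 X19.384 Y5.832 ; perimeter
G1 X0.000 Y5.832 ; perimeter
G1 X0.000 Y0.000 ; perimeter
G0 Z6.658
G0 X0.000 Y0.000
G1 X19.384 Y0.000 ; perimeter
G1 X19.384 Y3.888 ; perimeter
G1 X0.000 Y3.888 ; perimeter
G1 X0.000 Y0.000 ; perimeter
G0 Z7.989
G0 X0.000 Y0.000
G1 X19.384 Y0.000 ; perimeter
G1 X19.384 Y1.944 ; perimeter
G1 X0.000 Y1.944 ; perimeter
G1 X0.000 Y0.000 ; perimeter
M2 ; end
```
solid part
  facet normal 0.0000 0.0000 -1.0000
    outer loop
      vertex 19.384 13.607 0.000
      vertex 19.384 0.000 0.000
      vertex 0.000 0.000 0.000
    endloop
  endfacet
  facet normal 0.0000 0.0000 -1.0000
    outer loop
      vertex 0.000 13.607 0.000
      vertex 19.384 13.607 0.000
      vertex 0.000 0.000 0.000
    endloop
  endfacet
  facet normal 0.0000 -1.0000 0.0000
    outer loop
      vertex 0.000 0.000 0.000
      vertex 19.384 0.000 0.000
      vertex 19.384 0.000 9.321
    endloop
  endfacet
  facet normal 0.0000 -1.0000 0.0000
    outer loop
      vertex 0.000 0.000 0.000
      vertex 19.384 0.000 9.321
      vertex 0.000 0.000 9.321
    endloop
  endfacet
  facet normal 0.0000 0.5651 0.8250
    outer loop
      vertex 0.000 0.000 9.321
      vertex 19.384 0.000 9.321
      vertex 19.384 13.607 0.000
    endloop
  endfacet
  facet normal 0.0000 0.5651 0.8250
    outer loop
      vertex 0.000 0.000 9.321
      vertex 19.384 13.607 0.000
      vertex 0.000 13.607 0.000
    endloop
  endfacet
  facet normal -1.0000 0.0000 0.0000
    outer loop
      vertex 0.000 0.000 9.321
      vertex 0.000 13.607 0.000
      vertex 0.000 0.000 0.000
    endloop
  endfacet
  facet normal 1.0000 0.0000 0.0000
    outer loop
      vertex 19.384 0.000 0.000
      vertex 19.384 13.607 0.000
      vertex 19.384 0.000 9.321
    endloop
  endfacet
endsolid part

The G0 Z moves step by Δz≈1.332 mm. The G1 loops shrink linearly with z, so the solid tapers from its base footprint up to z≈9.32. Closing with a flat bottom cap and the tapered top and triangulating gives 8 facets — a wedge (ramp): 19.4 × 13.6 mm base, rising to 9.32 mm along the y=0 edge and sloping linearly to z=0 at y=13.6.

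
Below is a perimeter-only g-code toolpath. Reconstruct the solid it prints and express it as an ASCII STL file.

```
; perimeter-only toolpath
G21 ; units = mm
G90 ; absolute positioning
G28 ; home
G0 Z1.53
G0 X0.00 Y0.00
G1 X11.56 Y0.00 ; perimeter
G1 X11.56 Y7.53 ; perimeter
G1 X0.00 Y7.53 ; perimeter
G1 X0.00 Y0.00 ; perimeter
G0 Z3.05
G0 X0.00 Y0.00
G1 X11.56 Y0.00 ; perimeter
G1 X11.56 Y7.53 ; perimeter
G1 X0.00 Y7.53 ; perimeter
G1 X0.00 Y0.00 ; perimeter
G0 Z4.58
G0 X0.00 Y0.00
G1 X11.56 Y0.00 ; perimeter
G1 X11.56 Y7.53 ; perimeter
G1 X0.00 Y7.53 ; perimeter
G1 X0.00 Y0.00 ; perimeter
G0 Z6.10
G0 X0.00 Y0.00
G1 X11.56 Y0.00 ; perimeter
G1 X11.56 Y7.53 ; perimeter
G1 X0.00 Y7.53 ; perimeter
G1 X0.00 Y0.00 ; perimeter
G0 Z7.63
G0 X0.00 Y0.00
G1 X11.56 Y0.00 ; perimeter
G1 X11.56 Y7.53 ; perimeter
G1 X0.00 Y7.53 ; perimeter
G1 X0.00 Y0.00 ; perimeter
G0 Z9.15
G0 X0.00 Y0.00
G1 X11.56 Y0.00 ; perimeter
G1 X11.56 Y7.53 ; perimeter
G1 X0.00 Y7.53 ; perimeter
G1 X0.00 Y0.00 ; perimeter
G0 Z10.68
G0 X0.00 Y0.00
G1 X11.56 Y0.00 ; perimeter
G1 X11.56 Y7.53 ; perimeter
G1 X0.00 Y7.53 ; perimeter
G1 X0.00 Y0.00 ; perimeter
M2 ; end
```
solid part
  facet normal 0.0000 0.0000 -1.0000
    outer loop
      vertex 11.56 7.53 0.00
      vertex 11.56 0.00 0.00
      vertex 0.00 0.00 0.00
    endloop
  endfacet
  facet normal 0.0000 0.0000 -1.0000
    outer loop
      vertex 0.00 7.53 0.00
      vertex 11.56 7.53 0.00
      vertex 0.00 0.00 0.00
    endloop
  endfacet
  facet normal 0.0000 0.0000 1.0000
    outer loop
      vertex 0.00 0.00 10.68
      vertex 11.56 0.00 10.68
      vertex 11.56 7.53 10.68
    endloop
  endfacet
  facet normal 0.0000 0.0000 1.0000
    outer loop
      vertex 0.00 0.00 10.68
      vertex 11.56 7.53 10.68
      vertex 0.00 7.53 10.68
    endloop
  endfacet
  facet normal 0.0000 -1.0000 0.0000
    outer loop
      vertex 0.00 0.00 0.00
      vertex 11.56 0.00 0.00
      vertex 11.56 0.00 10.68
    endloop
  endfacet
  facet normal 0.0000 -1.0000 0.0000
    outer loop
      vertex 0.00 0.00 0.00
      vertex 11.56 0.00 10.68
      vertex 0.00 0.00 10.68
    endloop
  endfacet
  facet normal 0.0000 1.0000 0.0000
    outer loop
      vertex 11.56 7.53 10.68
      vertex 11.56 7.53 0.00
      vertex 0.00 7.53 0.00
    endloop
  endfacet
  facet normal 0.0000 1.0000 0.0000
    outer loop
      vertex 0.00 7.53 10.68
      vertex 11.56 7.53 10.68
      vertex 0.00 7.53 0.00
    endloop
  endfacet
  facet normal -1.0000 0.0000 0.0000
    outer loop
      vertex 0.00 7.53 10.68
      vertex 0.00 7.53 0.00
      vertex 0.00 0.00 0.00
    endloop
  endfacet
  facet normal -1.0000 0.0000 0.0000
    outer loop
      vertex 0.00 0.00 10.68
      vertex 0.00 7.53 10.68
      vertex 0.00 0.00 0.00
    endloop
  endfacet
  facet normal 1.0000 0.0000 0.0000
    outer loop
      vertex 11.56 0.00 0.00
      vertex 11.56 7.53 0.00
      vertex 11.56 7.53 10.68
    endloop
  endfacet
  facet normal 1.0000 0.0000 0.0000
    outer loop
      vertex 11.56 0.00 0.00
      vertex 11.56 7.53 10.68
      vertex 11.56 0.00 10.68
    endloop
  endfacet
endsolid part

The G0 Z moves step by Δz≈1.53 mm. Every layer's G1 loop is the same polygon, so the solid is a straight extrusion of it from z=0 to z≈10.7. Closing with flat bottom and top caps and triangulating gives 12 facets — a rectangular box, roughly 11.6 × 7.53 mm footprint and 10.7 mm tall.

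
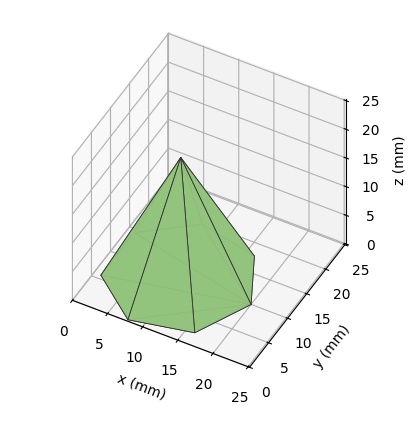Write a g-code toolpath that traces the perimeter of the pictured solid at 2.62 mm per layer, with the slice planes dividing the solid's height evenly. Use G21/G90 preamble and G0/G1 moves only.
Reading the render: the shape is a regular 7-sided pyramid, base circumscribed radius ≈ 10 mm, apex at z ≈ 21 mm (dimensions read to the nearest mm from the axis ticks). For the g-code, the solid's height is divided into equal slices at the stated Δz and each level perimeter traced with G1 moves after a G0 lift.

; perimeter-only toolpath
G21 ; units = mm
G90 ; absolute positioning
G28 ; home
; layer 1
G0 Z2.62
G0 X18.75 Y10.00
G1 X15.45 Y16.84
G1 X8.05 Y18.53
G1 X2.12 Y13.80
G1 X2.12 Y6.20
G1 X8.05 Y1.47
G1 X15.45 Y3.16
G1 X18.75 Y10.00
; layer 2
G0 Z5.25
G0 X17.50 Y10.00
G1 X14.67 Y15.87
G1 X8.33 Y17.31
G1 X3.24 Y13.25
G1 X3.24 Y6.75
G1 X8.33 Y2.69
G1 X14.67 Y4.13
G1 X17.50 Y10.00
; layer 3
G0 Z7.88
G0 X16.25 Y10.00
G1 X13.89 Y14.89
G1 X8.61 Y16.09
G1 X4.37 Y12.71
G1 X4.37 Y7.29
G1 X8.61 Y3.91
G1 X13.89 Y5.11
G1 X16.25 Y10.00
; layer 4
G0 Z10.50
G0 X15.00 Y10.00
G1 X13.12 Y13.91
G1 X8.88 Y14.88
G1 X5.50 Y12.17
G1 X5.50 Y7.83
G1 X8.88 Y5.12
G1 X13.12 Y6.09
G1 X15.00 Y10.00
; layer 5
G0 Z13.12
G0 X13.75 Y10.00
G1 X12.34 Y12.93
G1 X9.16 Y13.66
G1 X6.62 Y11.63
G1 X6.62 Y8.37
G1 X9.16 Y6.34
G1 X12.34 Y7.07
G1 X13.75 Y10.00
; layer 6
G0 Z15.75
G0 X12.50 Y10.00
G1 X11.56 Y11.96
G1 X9.44 Y12.44
G1 X7.75 Y11.09
G1 X7.75 Y8.91
G1 X9.44 Y7.56
G1 X11.56 Y8.04
G1 X12.50 Y10.00
; layer 7
G0 Z18.38
G0 X11.25 Y10.00
G1 X10.78 Y10.98
G1 X9.72 Y11.22
G1 X8.87 Y10.54
G1 X8.87 Y9.46
G1 X9.72 Y8.78
G1 X10.78 Y9.02
G1 X11.25 Y10.00
M2 ; end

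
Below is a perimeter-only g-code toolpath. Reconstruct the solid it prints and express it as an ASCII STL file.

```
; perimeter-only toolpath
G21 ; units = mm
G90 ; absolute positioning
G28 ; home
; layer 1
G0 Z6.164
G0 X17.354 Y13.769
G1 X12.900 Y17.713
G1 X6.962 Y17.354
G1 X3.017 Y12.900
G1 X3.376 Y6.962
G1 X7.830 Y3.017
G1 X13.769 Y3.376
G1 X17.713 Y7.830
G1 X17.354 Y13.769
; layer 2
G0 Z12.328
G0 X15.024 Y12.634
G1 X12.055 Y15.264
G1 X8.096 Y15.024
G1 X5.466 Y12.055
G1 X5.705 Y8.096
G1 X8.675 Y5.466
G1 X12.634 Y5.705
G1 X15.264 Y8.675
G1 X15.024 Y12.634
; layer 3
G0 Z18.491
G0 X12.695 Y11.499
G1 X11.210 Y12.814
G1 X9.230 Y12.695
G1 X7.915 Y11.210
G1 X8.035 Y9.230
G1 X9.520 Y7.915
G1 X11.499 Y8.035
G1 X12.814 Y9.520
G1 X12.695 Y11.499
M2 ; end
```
solid part
  facet normal 0.0000 0.0000 -1.0000
    outer loop
      vertex 5.827 19.684 0.000
      vertex 13.745 20.163 0.000
      vertex 19.684 14.903 0.000
    endloop
  endfacet
  facet normal 0.0000 0.0000 -1.0000
    outer loop
      vertex 0.567 13.745 0.000
      vertex 5.827 19.684 0.000
      vertex 19.684 14.903 0.000
    endloop
  endfacet
  facet normal 0.0000 0.0000 -1.0000
    outer loop
      vertex 1.046 5.827 0.000
      vertex 0.567 13.745 0.000
      vertex 19.684 14.903 0.000
    endloop
  endfacet
  facet normal 0.0000 0.0000 -1.0000
    outer loop
      vertex 6.985 0.567 0.000
      vertex 1.046 5.827 0.000
      vertex 19.684 14.903 0.000
    endloop
  endfacet
  facet normal 0.0000 0.0000 -1.0000
    outer loop
      vertex 14.903 1.046 0.000
      vertex 6.985 0.567 0.000
      vertex 19.684 14.903 0.000
    endloop
  endfacet
  facet normal 0.0000 0.0000 -1.0000
    outer loop
      vertex 20.163 6.985 0.000
      vertex 14.903 1.046 0.000
      vertex 19.684 14.903 0.000
    endloop
  endfacet
  facet normal 0.6180 0.6978 0.3620
    outer loop
      vertex 19.684 14.903 0.000
      vertex 13.745 20.163 0.000
      vertex 10.365 10.365 24.655
    endloop
  endfacet
  facet normal -0.0563 0.9305 0.3621
    outer loop
      vertex 13.745 20.163 0.000
      vertex 5.827 19.684 0.000
      vertex 10.365 10.365 24.655
    endloop
  endfacet
  facet normal -0.6978 0.6180 0.3620
    outer loop
      vertex 5.827 19.684 0.000
      vertex 0.567 13.745 0.000
      vertex 10.365 10.365 24.655
    endloop
  endfacet
  facet normal -0.9305 -0.0563 0.3621
    outer loop
      vertex 0.567 13.745 0.000
      vertex 1.046 5.827 0.000
      vertex 10.365 10.365 24.655
    endloop
  endfacet
  facet normal -0.6180 -0.6978 0.3620
    outer loop
      vertex 1.046 5.827 0.000
      vertex 6.985 0.567 0.000
      vertex 10.365 10.365 24.655
    endloop
  endfacet
  facet normal 0.0563 -0.9305 0.3621
    outer loop
      vertex 6.985 0.567 0.000
      vertex 14.903 1.046 0.000
      vertex 10.365 10.365 24.655
    endloop
  endfacet
  facet normal 0.6978 -0.6180 0.3620
    outer loop
      vertex 14.903 1.046 0.000
      vertex 20.163 6.985 0.000
      vertex 10.365 10.365 24.655
    endloop
  endfacet
  facet normal 0.9305 0.0563 0.3621
    outer loop
      vertex 20.163 6.985 0.000
      vertex 19.684 14.903 0.000
      vertex 10.365 10.365 24.655
    endloop
  endfacet
endsolid part

The G0 Z moves step by Δz≈6.164 mm. The G1 loops shrink linearly with z, so the solid tapers from its base footprint up to z≈24.7. Closing with a flat bottom cap and the tapered top and triangulating gives 14 facets — a regular 8-sided pyramid, base circumscribed radius ≈ 10.4 mm, apex at z ≈ 24.7 mm.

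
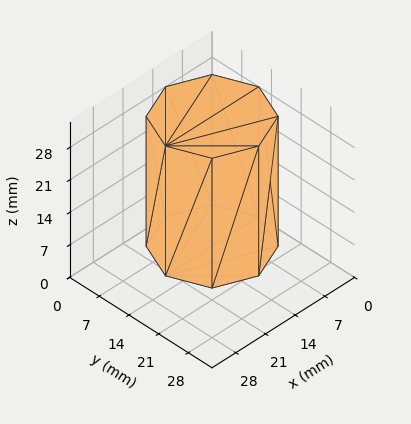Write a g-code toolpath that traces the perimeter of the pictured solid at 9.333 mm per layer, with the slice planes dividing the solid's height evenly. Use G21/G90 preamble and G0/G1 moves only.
Reading the render: the shape is a regular 8-sided prism (a cylinder approximated with 8 flat sides), circumscribed radius ≈ 11 mm, height ≈ 28 mm (dimensions read to the nearest mm from the axis ticks). For the g-code, the solid's height is divided into equal slices at the stated Δz and each level perimeter traced with G1 moves after a G0 lift.

; perimeter-only toolpath
G21 ; units = mm
G90 ; absolute positioning
G28 ; home
; layer 1
G0 Z9.333
G0 X22.000 Y11.000
G1 X18.778 Y18.778
G1 X11.000 Y22.000
G1 X3.222 Y18.778
G1 X0.000 Y11.000
G1 X3.222 Y3.222
G1 X11.000 Y0.000
G1 X18.778 Y3.222
G1 X22.000 Y11.000
; layer 2
G0 Z18.667
G0 X22.000 Y11.000
G1 X18.778 Y18.778
G1 X11.000 Y22.000
G1 X3.222 Y18.778
G1 X0.000 Y11.000
G1 X3.222 Y3.222
G1 X11.000 Y0.000
G1 X18.778 Y3.222
G1 X22.000 Y11.000
; layer 3
G0 Z28.000
G0 X22.000 Y11.000
G1 X18.778 Y18.778
G1 X11.000 Y22.000
G1 X3.222 Y18.778
G1 X0.000 Y11.000
G1 X3.222 Y3.222
G1 X11.000 Y0.000
G1 X18.778 Y3.222
G1 X22.000 Y11.000
M2 ; end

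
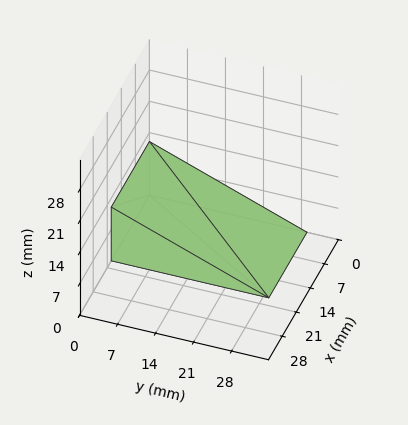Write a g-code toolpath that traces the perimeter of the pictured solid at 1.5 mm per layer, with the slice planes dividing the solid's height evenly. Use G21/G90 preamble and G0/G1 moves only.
Reading the render: the shape is a wedge (ramp): 19 × 29 mm base, rising to 12 mm along the y=0 edge and sloping linearly to z=0 at y=29 (dimensions read to the nearest mm from the axis ticks). For the g-code, the solid's height is divided into equal slices at the stated Δz and each level perimeter traced with G1 moves after a G0 lift.

; perimeter-only toolpath
G21 ; units = mm
G90 ; absolute positioning
G28 ; home
; layer 1
G0 Z1.5
G0 X0.0 Y0.0
G1 X19.0 Y0.0
G1 X19.0 Y25.4
G1 X0.0 Y25.4
G1 X0.0 Y0.0
; layer 2
G0 Z3.0
G0 X0.0 Y0.0
G1 X19.0 Y0.0
G1 X19.0 Y21.8
G1 X0.0 Y21.8
G1 X0.0 Y0.0
; layer 3
G0 Z4.5
G0 X0.0 Y0.0
G1 X19.0 Y0.0
G1 X19.0 Y18.1
G1 X0.0 Y18.1
G1 X0.0 Y0.0
; layer 4
G0 Z6.0
G0 X0.0 Y0.0
G1 X19.0 Y0.0
G1 X19.0 Y14.5
G1 X0.0 Y14.5
G1 X0.0 Y0.0
; layer 5
G0 Z7.5
G0 X0.0 Y0.0
G1 X19.0 Y0.0
G1 X19.0 Y10.9
G1 X0.0 Y10.9
G1 X0.0 Y0.0
; layer 6
G0 Z9.0
G0 X0.0 Y0.0
G1 X19.0 Y0.0
G1 X19.0 Y7.2
G1 X0.0 Y7.2
G1 X0.0 Y0.0
; layer 7
G0 Z10.5
G0 X0.0 Y0.0
G1 X19.0 Y0.0
G1 X19.0 Y3.6
G1 X0.0 Y3.6
G1 X0.0 Y0.0
M2 ; end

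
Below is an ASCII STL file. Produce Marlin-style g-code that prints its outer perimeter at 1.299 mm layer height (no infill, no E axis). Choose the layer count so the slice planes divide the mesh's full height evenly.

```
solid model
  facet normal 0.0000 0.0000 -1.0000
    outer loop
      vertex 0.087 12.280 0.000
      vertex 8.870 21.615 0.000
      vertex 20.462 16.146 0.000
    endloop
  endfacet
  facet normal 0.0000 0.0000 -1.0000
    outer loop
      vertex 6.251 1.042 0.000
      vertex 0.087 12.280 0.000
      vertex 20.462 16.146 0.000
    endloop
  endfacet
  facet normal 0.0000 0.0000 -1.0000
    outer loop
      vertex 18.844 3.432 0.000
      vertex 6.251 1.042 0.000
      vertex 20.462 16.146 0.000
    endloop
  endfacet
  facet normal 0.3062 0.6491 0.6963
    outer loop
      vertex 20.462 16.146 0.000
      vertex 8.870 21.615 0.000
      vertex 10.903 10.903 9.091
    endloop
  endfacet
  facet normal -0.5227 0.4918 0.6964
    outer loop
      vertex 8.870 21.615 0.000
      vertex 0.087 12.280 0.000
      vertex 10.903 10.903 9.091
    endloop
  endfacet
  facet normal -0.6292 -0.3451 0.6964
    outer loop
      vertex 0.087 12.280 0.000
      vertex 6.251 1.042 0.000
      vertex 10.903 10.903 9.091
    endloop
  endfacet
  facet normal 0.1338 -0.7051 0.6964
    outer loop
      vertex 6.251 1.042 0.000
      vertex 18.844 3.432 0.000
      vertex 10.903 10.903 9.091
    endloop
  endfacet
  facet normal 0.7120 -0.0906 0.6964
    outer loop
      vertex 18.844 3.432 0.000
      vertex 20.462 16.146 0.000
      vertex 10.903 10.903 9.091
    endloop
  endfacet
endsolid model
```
; perimeter-only toolpath
G21 ; units = mm
G90 ; absolute positioning
G28 ; home
; layer 1
G0 Z1.299
G0 X19.096 Y15.397
G1 X9.160 Y20.085
G1 X1.632 Y12.083
G1 X6.916 Y2.451
G1 X17.710 Y4.499
G1 X19.096 Y15.397
; layer 2
G0 Z2.597
G0 X17.731 Y14.648
G1 X9.451 Y18.554
G1 X3.177 Y11.887
G1 X7.580 Y3.859
G1 X16.575 Y5.567
G1 X17.731 Y14.648
; layer 3
G0 Z3.896
G0 X16.365 Y13.899
G1 X9.741 Y17.024
G1 X4.722 Y11.690
G1 X8.245 Y5.268
G1 X15.441 Y6.634
G1 X16.365 Y13.899
; layer 4
G0 Z5.195
G0 X15.000 Y13.150
G1 X10.032 Y15.494
G1 X6.268 Y11.493
G1 X8.909 Y6.677
G1 X14.306 Y7.701
G1 X15.000 Y13.150
; layer 5
G0 Z6.494
G0 X13.634 Y12.401
G1 X10.322 Y13.964
G1 X7.813 Y11.296
G1 X9.574 Y8.086
G1 X13.172 Y8.768
G1 X13.634 Y12.401
; layer 6
G0 Z7.792
G0 X12.269 Y11.652
G1 X10.613 Y12.433
G1 X9.358 Y11.100
G1 X10.238 Y9.494
G1 X12.037 Y9.836
G1 X12.269 Y11.652
M2 ; end

The solid is a regular 5-sided pyramid, base circumscribed radius ≈ 10.9 mm, apex at z ≈ 9.09 mm. Slicing at Δz = 1.299 mm — 7 equal slices spanning the solid's height, so layer i sits at z = i·h/7 — gives 6 non-empty perimeters. Each is a 5-segment closed polygon; G0 lifts to the layer z and rapids to the start vertex, then G1 traces the edges. The cross-section shrinks linearly with z (the slice at the apex is degenerate and omitted).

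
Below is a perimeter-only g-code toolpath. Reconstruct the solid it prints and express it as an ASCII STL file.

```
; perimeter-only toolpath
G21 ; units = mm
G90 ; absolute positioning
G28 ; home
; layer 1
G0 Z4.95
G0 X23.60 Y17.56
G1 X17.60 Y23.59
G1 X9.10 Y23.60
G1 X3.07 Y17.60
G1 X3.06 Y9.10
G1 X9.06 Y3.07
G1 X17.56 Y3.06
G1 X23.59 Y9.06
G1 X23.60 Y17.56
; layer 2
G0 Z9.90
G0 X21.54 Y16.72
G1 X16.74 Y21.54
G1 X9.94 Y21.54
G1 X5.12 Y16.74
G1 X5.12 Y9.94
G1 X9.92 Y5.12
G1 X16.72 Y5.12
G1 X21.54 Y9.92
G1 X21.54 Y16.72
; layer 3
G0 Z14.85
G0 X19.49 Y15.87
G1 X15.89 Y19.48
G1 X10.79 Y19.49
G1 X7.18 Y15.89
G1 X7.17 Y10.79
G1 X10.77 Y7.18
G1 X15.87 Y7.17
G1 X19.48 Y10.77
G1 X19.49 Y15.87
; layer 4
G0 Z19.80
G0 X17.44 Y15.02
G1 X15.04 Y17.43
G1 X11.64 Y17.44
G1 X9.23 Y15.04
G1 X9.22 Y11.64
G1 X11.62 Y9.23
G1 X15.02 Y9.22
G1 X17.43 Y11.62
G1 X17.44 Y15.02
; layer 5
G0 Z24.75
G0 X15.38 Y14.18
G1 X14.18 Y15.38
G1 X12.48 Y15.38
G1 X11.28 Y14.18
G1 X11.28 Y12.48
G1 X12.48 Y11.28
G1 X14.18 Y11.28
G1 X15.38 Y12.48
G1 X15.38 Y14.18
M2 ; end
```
solid part
  facet normal 0.0000 0.0000 -1.0000
    outer loop
      vertex 8.25 25.65 0.00
      vertex 18.45 25.64 0.00
      vertex 25.65 18.41 0.00
    endloop
  endfacet
  facet normal 0.0000 0.0000 -1.0000
    outer loop
      vertex 1.02 18.45 0.00
      vertex 8.25 25.65 0.00
      vertex 25.65 18.41 0.00
    endloop
  endfacet
  facet normal 0.0000 0.0000 -1.0000
    outer loop
      vertex 1.01 8.25 0.00
      vertex 1.02 18.45 0.00
      vertex 25.65 18.41 0.00
    endloop
  endfacet
  facet normal 0.0000 0.0000 -1.0000
    outer loop
      vertex 8.21 1.02 0.00
      vertex 1.01 8.25 0.00
      vertex 25.65 18.41 0.00
    endloop
  endfacet
  facet normal 0.0000 0.0000 -1.0000
    outer loop
      vertex 18.41 1.01 0.00
      vertex 8.21 1.02 0.00
      vertex 25.65 18.41 0.00
    endloop
  endfacet
  facet normal 0.0000 0.0000 -1.0000
    outer loop
      vertex 25.64 8.21 0.00
      vertex 18.41 1.01 0.00
      vertex 25.65 18.41 0.00
    endloop
  endfacet
  facet normal 0.6545 0.6518 0.3830
    outer loop
      vertex 25.65 18.41 0.00
      vertex 18.45 25.64 0.00
      vertex 13.33 13.33 29.70
    endloop
  endfacet
  facet normal 0.0009 0.9237 0.3830
    outer loop
      vertex 18.45 25.64 0.00
      vertex 8.25 25.65 0.00
      vertex 13.33 13.33 29.70
    endloop
  endfacet
  facet normal -0.6518 0.6545 0.3830
    outer loop
      vertex 8.25 25.65 0.00
      vertex 1.02 18.45 0.00
      vertex 13.33 13.33 29.70
    endloop
  endfacet
  facet normal -0.9237 0.0009 0.3830
    outer loop
      vertex 1.02 18.45 0.00
      vertex 1.01 8.25 0.00
      vertex 13.33 13.33 29.70
    endloop
  endfacet
  facet normal -0.6545 -0.6518 0.3830
    outer loop
      vertex 1.01 8.25 0.00
      vertex 8.21 1.02 0.00
      vertex 13.33 13.33 29.70
    endloop
  endfacet
  facet normal -0.0009 -0.9237 0.3830
    outer loop
      vertex 8.21 1.02 0.00
      vertex 18.41 1.01 0.00
      vertex 13.33 13.33 29.70
    endloop
  endfacet
  facet normal 0.6518 -0.6545 0.3830
    outer loop
      vertex 18.41 1.01 0.00
      vertex 25.64 8.21 0.00
      vertex 13.33 13.33 29.70
    endloop
  endfacet
  facet normal 0.9237 -0.0009 0.3830
    outer loop
      vertex 25.64 8.21 0.00
      vertex 25.65 18.41 0.00
      vertex 13.33 13.33 29.70
    endloop
  endfacet
endsolid part

The G0 Z moves step by Δz≈4.95 mm. The G1 loops shrink linearly with z, so the solid tapers from its base footprint up to z≈29.7. Closing with a flat bottom cap and the tapered top and triangulating gives 14 facets — a regular 8-sided pyramid, base circumscribed radius ≈ 13.3 mm, apex at z ≈ 29.7 mm.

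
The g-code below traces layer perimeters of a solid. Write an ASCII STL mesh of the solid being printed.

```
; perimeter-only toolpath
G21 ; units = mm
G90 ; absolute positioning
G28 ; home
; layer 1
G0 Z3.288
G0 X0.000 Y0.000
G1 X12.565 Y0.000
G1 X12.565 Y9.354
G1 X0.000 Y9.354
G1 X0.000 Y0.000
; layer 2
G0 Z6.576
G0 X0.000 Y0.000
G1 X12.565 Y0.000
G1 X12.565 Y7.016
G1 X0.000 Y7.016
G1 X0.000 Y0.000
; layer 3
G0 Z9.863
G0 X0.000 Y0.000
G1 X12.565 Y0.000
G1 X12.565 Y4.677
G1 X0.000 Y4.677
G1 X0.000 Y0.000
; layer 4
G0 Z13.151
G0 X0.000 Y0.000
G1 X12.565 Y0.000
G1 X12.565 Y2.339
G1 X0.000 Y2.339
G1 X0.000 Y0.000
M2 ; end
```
solid part
  facet normal 0.0000 0.0000 -1.0000
    outer loop
      vertex 12.565 11.693 0.000
      vertex 12.565 0.000 0.000
      vertex 0.000 0.000 0.000
    endloop
  endfacet
  facet normal 0.0000 0.0000 -1.0000
    outer loop
      vertex 0.000 11.693 0.000
      vertex 12.565 11.693 0.000
      vertex 0.000 0.000 0.000
    endloop
  endfacet
  facet normal 0.0000 -1.0000 0.0000
    outer loop
      vertex 0.000 0.000 0.000
      vertex 12.565 0.000 0.000
      vertex 12.565 0.000 16.439
    endloop
  endfacet
  facet normal 0.0000 -1.0000 0.0000
    outer loop
      vertex 0.000 0.000 0.000
      vertex 12.565 0.000 16.439
      vertex 0.000 0.000 16.439
    endloop
  endfacet
  facet normal 0.0000 0.8149 0.5796
    outer loop
      vertex 0.000 0.000 16.439
      vertex 12.565 0.000 16.439
      vertex 12.565 11.693 0.000
    endloop
  endfacet
  facet normal 0.0000 0.8149 0.5796
    outer loop
      vertex 0.000 0.000 16.439
      vertex 12.565 11.693 0.000
      vertex 0.000 11.693 0.000
    endloop
  endfacet
  facet normal -1.0000 0.0000 0.0000
    outer loop
      vertex 0.000 0.000 16.439
      vertex 0.000 11.693 0.000
      vertex 0.000 0.000 0.000
    endloop
  endfacet
  facet normal 1.0000 0.0000 0.0000
    outer loop
      vertex 12.565 0.000 0.000
      vertex 12.565 11.693 0.000
      vertex 12.565 0.000 16.439
    endloop
  endfacet
endsolid part

The G0 Z moves step by Δz≈3.288 mm. The G1 loops shrink linearly with z, so the solid tapers from its base footprint up to z≈16.4. Closing with a flat bottom cap and the tapered top and triangulating gives 8 facets — a wedge (ramp): 12.6 × 11.7 mm base, rising to 16.4 mm along the y=0 edge and sloping linearly to z=0 at y=11.7.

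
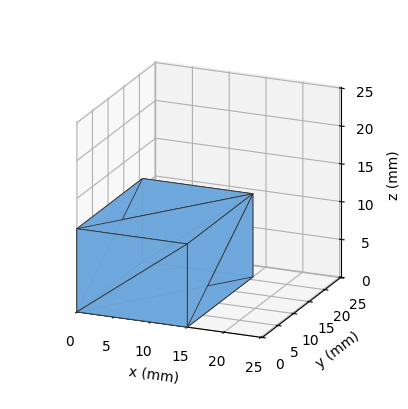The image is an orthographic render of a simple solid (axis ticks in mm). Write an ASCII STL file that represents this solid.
Reading the render: the shape is a rectangular box, roughly 15 × 21 mm footprint and 11 mm tall (dimensions read to the nearest mm from the axis ticks). For the STL, each face is triangulated and given an outward normal.

solid part
  facet normal 0.0000 0.0000 -1.0000
    outer loop
      vertex 15.000 21.000 0.000
      vertex 15.000 0.000 0.000
      vertex 0.000 0.000 0.000
    endloop
  endfacet
  facet normal 0.0000 0.0000 -1.0000
    outer loop
      vertex 0.000 21.000 0.000
      vertex 15.000 21.000 0.000
      vertex 0.000 0.000 0.000
    endloop
  endfacet
  facet normal 0.0000 0.0000 1.0000
    outer loop
      vertex 0.000 0.000 11.000
      vertex 15.000 0.000 11.000
      vertex 15.000 21.000 11.000
    endloop
  endfacet
  facet normal 0.0000 0.0000 1.0000
    outer loop
      vertex 0.000 0.000 11.000
      vertex 15.000 21.000 11.000
      vertex 0.000 21.000 11.000
    endloop
  endfacet
  facet normal 0.0000 -1.0000 0.0000
    outer loop
      vertex 0.000 0.000 0.000
      vertex 15.000 0.000 0.000
      vertex 15.000 0.000 11.000
    endloop
  endfacet
  facet normal 0.0000 -1.0000 0.0000
    outer loop
      vertex 0.000 0.000 0.000
      vertex 15.000 0.000 11.000
      vertex 0.000 0.000 11.000
    endloop
  endfacet
  facet normal 0.0000 1.0000 0.0000
    outer loop
      vertex 15.000 21.000 11.000
      vertex 15.000 21.000 0.000
      vertex 0.000 21.000 0.000
    endloop
  endfacet
  facet normal 0.0000 1.0000 0.0000
    outer loop
      vertex 0.000 21.000 11.000
      vertex 15.000 21.000 11.000
      vertex 0.000 21.000 0.000
    endloop
  endfacet
  facet normal -1.0000 0.0000 0.0000
    outer loop
      vertex 0.000 21.000 11.000
      vertex 0.000 21.000 0.000
      vertex 0.000 0.000 0.000
    endloop
  endfacet
  facet normal -1.0000 0.0000 0.0000
    outer loop
      vertex 0.000 0.000 11.000
      vertex 0.000 21.000 11.000
      vertex 0.000 0.000 0.000
    endloop
  endfacet
  facet normal 1.0000 0.0000 0.0000
    outer loop
      vertex 15.000 0.000 0.000
      vertex 15.000 21.000 0.000
      vertex 15.000 21.000 11.000
    endloop
  endfacet
  facet normal 1.0000 0.0000 0.0000
    outer loop
      vertex 15.000 0.000 0.000
      vertex 15.000 21.000 11.000
      vertex 15.000 0.000 11.000
    endloop
  endfacet
endsolid part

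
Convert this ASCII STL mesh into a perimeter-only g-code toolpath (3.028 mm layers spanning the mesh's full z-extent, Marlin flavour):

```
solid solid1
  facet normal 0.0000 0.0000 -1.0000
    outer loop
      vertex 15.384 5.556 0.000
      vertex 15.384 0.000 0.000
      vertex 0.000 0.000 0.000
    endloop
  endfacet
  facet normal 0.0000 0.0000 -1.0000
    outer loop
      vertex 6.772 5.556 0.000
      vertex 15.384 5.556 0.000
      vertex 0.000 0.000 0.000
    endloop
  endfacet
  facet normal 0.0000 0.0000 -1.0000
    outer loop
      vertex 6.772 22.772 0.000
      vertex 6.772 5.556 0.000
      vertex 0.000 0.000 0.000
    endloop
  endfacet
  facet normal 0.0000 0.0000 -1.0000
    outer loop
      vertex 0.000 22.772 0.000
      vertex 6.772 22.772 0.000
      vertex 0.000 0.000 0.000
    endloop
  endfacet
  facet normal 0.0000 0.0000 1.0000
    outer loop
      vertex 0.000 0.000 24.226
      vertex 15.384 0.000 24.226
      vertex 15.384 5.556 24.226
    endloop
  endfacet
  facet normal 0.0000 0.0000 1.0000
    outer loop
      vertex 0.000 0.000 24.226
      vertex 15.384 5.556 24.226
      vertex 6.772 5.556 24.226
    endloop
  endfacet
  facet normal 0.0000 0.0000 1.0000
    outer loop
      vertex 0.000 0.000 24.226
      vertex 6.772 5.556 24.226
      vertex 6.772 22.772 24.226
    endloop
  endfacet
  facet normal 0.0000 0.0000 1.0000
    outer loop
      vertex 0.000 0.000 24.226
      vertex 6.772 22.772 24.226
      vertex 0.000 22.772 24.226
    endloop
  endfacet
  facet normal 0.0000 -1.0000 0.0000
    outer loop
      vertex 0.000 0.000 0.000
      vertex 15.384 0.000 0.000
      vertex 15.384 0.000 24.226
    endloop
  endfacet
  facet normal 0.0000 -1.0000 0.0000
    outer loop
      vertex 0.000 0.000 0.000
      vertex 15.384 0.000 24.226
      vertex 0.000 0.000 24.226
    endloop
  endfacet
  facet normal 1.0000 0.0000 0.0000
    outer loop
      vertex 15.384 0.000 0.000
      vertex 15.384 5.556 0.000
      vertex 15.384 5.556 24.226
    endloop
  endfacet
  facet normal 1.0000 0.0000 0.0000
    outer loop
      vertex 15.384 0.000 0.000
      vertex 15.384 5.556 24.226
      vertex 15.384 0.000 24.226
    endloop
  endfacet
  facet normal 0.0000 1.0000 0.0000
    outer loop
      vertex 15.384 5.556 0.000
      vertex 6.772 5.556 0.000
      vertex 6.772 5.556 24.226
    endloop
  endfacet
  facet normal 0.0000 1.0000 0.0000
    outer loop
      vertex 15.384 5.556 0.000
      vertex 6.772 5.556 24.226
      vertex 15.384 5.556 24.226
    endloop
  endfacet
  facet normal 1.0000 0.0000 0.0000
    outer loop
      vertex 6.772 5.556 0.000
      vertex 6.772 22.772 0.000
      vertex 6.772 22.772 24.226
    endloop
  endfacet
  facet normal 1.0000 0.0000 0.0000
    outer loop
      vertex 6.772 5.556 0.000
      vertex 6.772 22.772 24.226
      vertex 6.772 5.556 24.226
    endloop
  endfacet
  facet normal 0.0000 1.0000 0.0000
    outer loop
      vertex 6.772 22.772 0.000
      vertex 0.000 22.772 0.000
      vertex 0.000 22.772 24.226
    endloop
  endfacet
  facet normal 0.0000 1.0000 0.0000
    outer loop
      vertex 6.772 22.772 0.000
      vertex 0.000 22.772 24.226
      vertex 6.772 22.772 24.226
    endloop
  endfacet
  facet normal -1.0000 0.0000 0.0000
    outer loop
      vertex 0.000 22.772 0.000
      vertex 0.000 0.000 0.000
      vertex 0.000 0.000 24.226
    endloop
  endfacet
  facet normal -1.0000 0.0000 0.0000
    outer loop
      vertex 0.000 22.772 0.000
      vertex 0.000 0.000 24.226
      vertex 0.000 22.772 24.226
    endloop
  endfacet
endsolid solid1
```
; perimeter-only toolpath
G21 ; units = mm
G90 ; absolute positioning
G28 ; home
; layer 1
G0 Z3.028
G0 X0.000 Y0.000
G1 X15.384 Y0.000
G1 X15.384 Y5.556
G1 X6.772 Y5.556
G1 X6.772 Y22.772
G1 X0.000 Y22.772
G1 X0.000 Y0.000
; layer 2
G0 Z6.056
G0 X0.000 Y0.000
G1 X15.384 Y0.000
G1 X15.384 Y5.556
G1 X6.772 Y5.556
G1 X6.772 Y22.772
G1 X0.000 Y22.772
G1 X0.000 Y0.000
; layer 3
G0 Z9.085
G0 X0.000 Y0.000
G1 X15.384 Y0.000
G1 X15.384 Y5.556
G1 X6.772 Y5.556
G1 X6.772 Y22.772
G1 X0.000 Y22.772
G1 X0.000 Y0.000
; layer 4
G0 Z12.113
G0 X0.000 Y0.000
G1 X15.384 Y0.000
G1 X15.384 Y5.556
G1 X6.772 Y5.556
G1 X6.772 Y22.772
G1 X0.000 Y22.772
G1 X0.000 Y0.000
; layer 5
G0 Z15.141
G0 X0.000 Y0.000
G1 X15.384 Y0.000
G1 X15.384 Y5.556
G1 X6.772 Y5.556
G1 X6.772 Y22.772
G1 X0.000 Y22.772
G1 X0.000 Y0.000
; layer 6
G0 Z18.169
G0 X0.000 Y0.000
G1 X15.384 Y0.000
G1 X15.384 Y5.556
G1 X6.772 Y5.556
G1 X6.772 Y22.772
G1 X0.000 Y22.772
G1 X0.000 Y0.000
; layer 7
G0 Z21.198
G0 X0.000 Y0.000
G1 X15.384 Y0.000
G1 X15.384 Y5.556
G1 X6.772 Y5.556
G1 X6.772 Y22.772
G1 X0.000 Y22.772
G1 X0.000 Y0.000
; layer 8
G0 Z24.226
G0 X0.000 Y0.000
G1 X15.384 Y0.000
G1 X15.384 Y5.556
G1 X6.772 Y5.556
G1 X6.772 Y22.772
G1 X0.000 Y22.772
G1 X0.000 Y0.000
M2 ; end

The solid is an L-shaped prism: outer 15.4 × 22.8 mm, arm thicknesses ≈ 5.56 mm (horizontal) and 6.77 mm (vertical), extruded 24.2 mm in z. Slicing at Δz = 3.028 mm — 8 equal slices spanning the solid's height, so layer i sits at z = i·h/8 — gives 8 non-empty perimeters. Each is a 6-segment closed polygon; G0 lifts to the layer z and rapids to the start vertex, then G1 traces the edges.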